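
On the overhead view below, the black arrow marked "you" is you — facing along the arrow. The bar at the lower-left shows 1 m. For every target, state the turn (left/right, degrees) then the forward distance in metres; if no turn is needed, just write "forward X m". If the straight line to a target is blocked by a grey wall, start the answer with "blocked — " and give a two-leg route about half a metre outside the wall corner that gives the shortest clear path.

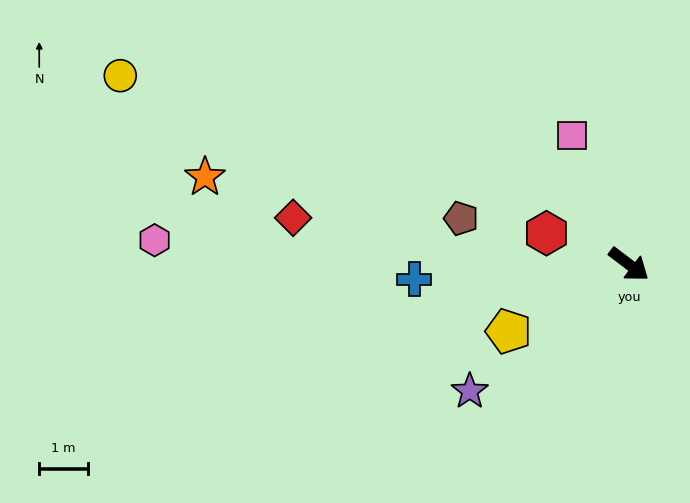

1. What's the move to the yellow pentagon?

turn right 114°, forward 2.8 m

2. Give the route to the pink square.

turn left 151°, forward 2.9 m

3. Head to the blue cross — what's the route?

turn right 139°, forward 4.4 m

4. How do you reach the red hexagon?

turn right 163°, forward 1.8 m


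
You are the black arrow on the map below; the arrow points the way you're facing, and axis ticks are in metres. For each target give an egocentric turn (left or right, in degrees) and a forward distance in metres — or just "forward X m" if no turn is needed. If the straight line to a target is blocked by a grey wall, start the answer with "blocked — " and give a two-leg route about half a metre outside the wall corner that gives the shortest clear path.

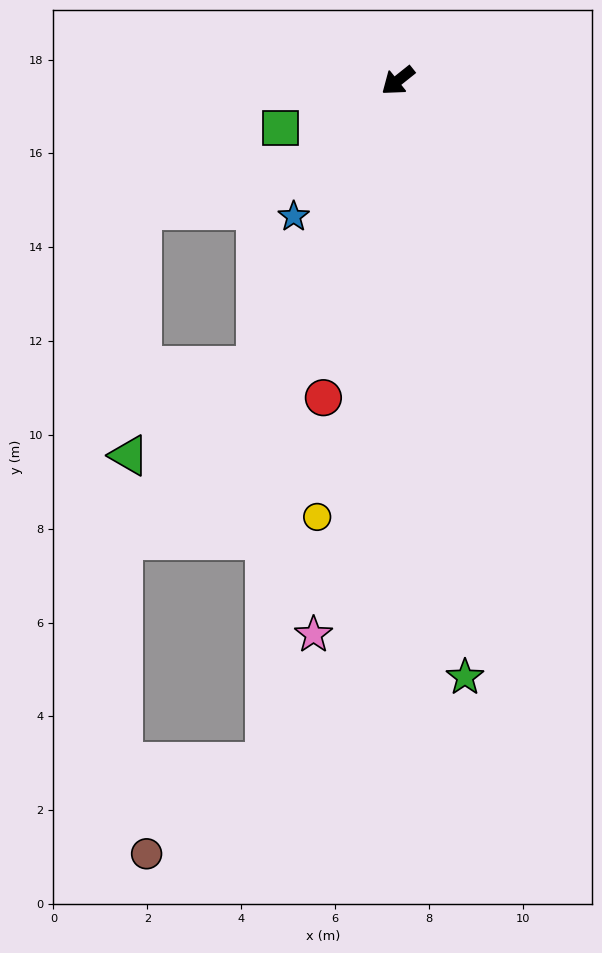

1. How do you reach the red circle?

turn left 38°, forward 6.9 m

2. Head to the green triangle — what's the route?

blocked — turn left 25°, forward 6.8 m, then turn right 28°, forward 3.3 m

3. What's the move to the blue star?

turn left 14°, forward 3.6 m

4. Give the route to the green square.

turn right 17°, forward 2.7 m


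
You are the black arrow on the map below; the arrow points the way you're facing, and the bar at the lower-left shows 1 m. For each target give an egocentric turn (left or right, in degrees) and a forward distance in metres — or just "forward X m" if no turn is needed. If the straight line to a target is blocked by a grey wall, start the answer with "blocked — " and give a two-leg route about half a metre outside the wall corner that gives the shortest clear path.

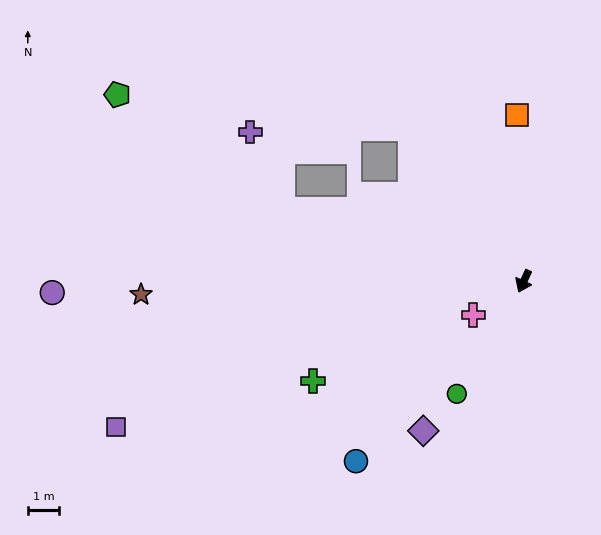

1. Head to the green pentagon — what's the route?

blocked — turn right 82°, forward 8.1 m, then turn right 18°, forward 6.4 m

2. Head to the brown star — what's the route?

turn right 63°, forward 12.3 m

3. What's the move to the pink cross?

turn right 32°, forward 1.9 m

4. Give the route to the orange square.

turn right 153°, forward 5.3 m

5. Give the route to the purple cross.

blocked — turn right 82°, forward 8.1 m, then turn right 51°, forward 2.7 m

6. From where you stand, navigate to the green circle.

turn right 6°, forward 4.2 m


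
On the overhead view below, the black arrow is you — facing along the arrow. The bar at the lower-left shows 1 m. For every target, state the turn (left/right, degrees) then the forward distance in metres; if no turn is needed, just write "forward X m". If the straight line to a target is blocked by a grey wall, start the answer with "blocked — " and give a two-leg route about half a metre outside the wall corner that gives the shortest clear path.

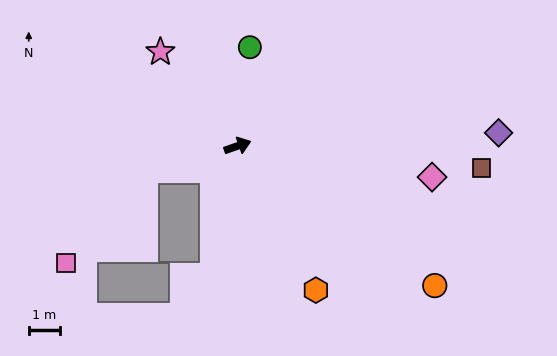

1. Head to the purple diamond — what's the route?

turn right 16°, forward 8.4 m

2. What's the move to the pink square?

blocked — turn left 175°, forward 3.1 m, then turn left 35°, forward 3.9 m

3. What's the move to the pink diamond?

turn right 28°, forward 6.3 m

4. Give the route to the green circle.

turn left 64°, forward 3.2 m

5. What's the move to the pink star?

turn left 110°, forward 3.9 m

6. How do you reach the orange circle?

turn right 55°, forward 7.8 m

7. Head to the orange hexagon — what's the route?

turn right 81°, forward 5.3 m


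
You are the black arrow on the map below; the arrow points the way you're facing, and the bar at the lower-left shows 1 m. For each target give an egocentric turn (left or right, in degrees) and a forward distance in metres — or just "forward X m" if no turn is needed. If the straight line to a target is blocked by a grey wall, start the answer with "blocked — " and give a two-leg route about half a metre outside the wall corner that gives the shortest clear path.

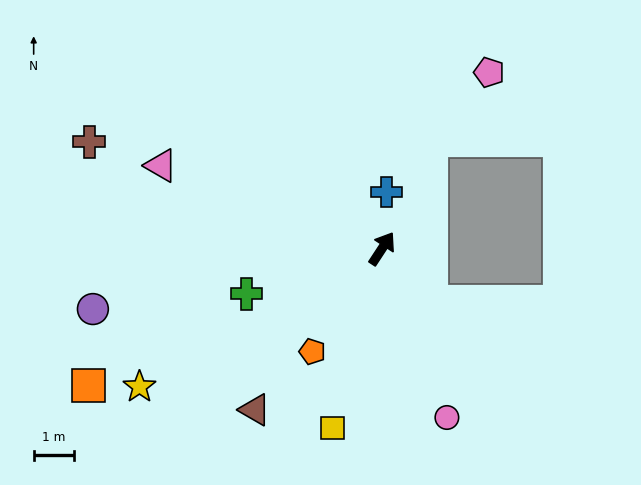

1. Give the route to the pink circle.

turn right 126°, forward 4.5 m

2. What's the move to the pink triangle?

turn left 103°, forward 5.9 m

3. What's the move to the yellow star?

turn left 153°, forward 7.0 m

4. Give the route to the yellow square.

turn right 162°, forward 4.6 m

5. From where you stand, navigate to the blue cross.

turn left 29°, forward 1.4 m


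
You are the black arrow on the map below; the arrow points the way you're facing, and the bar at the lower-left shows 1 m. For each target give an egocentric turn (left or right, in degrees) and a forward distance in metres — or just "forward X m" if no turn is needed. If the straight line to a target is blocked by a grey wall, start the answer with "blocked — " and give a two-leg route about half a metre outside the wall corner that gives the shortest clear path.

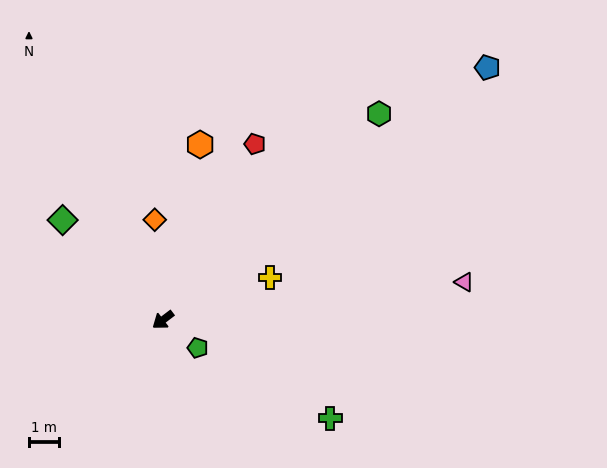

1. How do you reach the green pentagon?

turn left 104°, forward 1.5 m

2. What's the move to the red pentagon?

turn right 155°, forward 6.6 m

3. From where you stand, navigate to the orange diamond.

turn right 123°, forward 3.3 m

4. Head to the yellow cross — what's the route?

turn left 164°, forward 3.8 m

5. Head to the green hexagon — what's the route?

turn right 174°, forward 9.9 m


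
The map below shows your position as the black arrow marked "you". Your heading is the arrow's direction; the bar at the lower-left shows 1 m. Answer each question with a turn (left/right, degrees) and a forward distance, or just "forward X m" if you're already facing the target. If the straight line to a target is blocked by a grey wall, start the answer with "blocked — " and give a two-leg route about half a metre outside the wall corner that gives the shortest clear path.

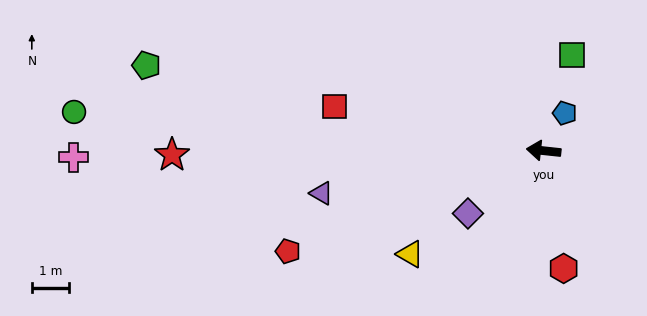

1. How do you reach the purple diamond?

turn left 46°, forward 2.7 m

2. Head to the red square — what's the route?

turn right 6°, forward 5.8 m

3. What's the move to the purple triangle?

turn left 17°, forward 6.1 m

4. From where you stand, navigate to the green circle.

forward 12.8 m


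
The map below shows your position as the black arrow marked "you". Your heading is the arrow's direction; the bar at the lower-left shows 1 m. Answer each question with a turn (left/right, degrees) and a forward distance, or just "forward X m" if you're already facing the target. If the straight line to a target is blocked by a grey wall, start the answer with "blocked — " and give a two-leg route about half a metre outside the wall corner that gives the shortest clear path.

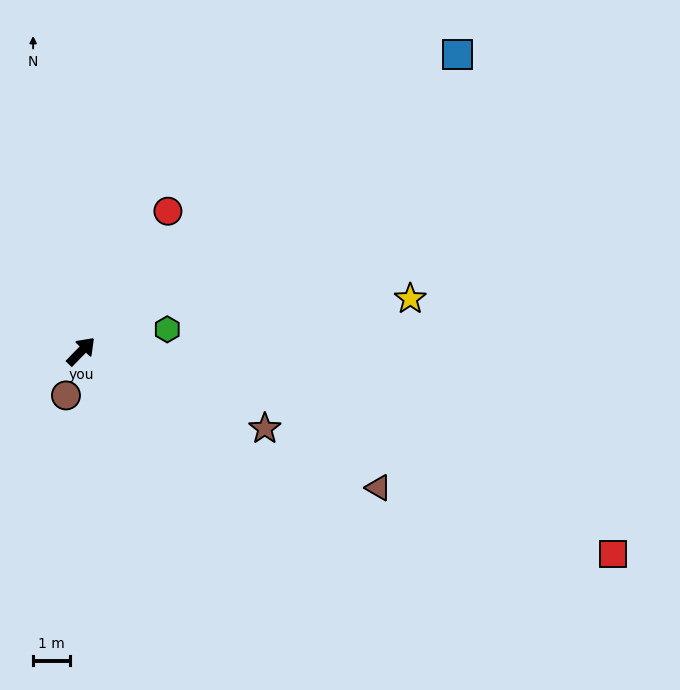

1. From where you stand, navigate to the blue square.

turn right 8°, forward 13.1 m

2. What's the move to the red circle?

turn left 12°, forward 4.5 m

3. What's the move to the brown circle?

turn right 155°, forward 1.3 m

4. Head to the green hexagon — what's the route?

turn right 32°, forward 2.4 m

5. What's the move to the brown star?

turn right 69°, forward 5.4 m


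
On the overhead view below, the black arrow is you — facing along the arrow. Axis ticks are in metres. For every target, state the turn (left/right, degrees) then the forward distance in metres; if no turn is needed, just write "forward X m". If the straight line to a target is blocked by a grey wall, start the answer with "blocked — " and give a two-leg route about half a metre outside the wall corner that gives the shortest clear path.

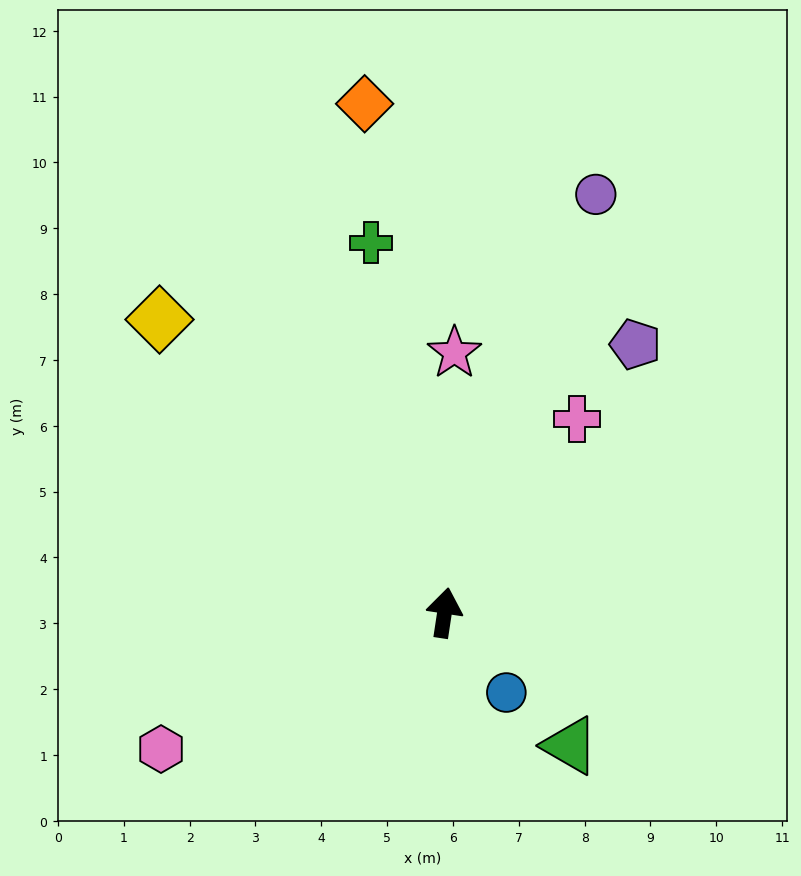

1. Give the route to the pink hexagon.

turn left 124°, forward 4.8 m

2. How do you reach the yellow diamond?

turn left 53°, forward 6.2 m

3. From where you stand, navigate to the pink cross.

turn right 26°, forward 3.6 m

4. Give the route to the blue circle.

turn right 134°, forward 1.5 m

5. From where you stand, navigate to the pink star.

turn left 6°, forward 4.0 m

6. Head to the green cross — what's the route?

turn left 20°, forward 5.7 m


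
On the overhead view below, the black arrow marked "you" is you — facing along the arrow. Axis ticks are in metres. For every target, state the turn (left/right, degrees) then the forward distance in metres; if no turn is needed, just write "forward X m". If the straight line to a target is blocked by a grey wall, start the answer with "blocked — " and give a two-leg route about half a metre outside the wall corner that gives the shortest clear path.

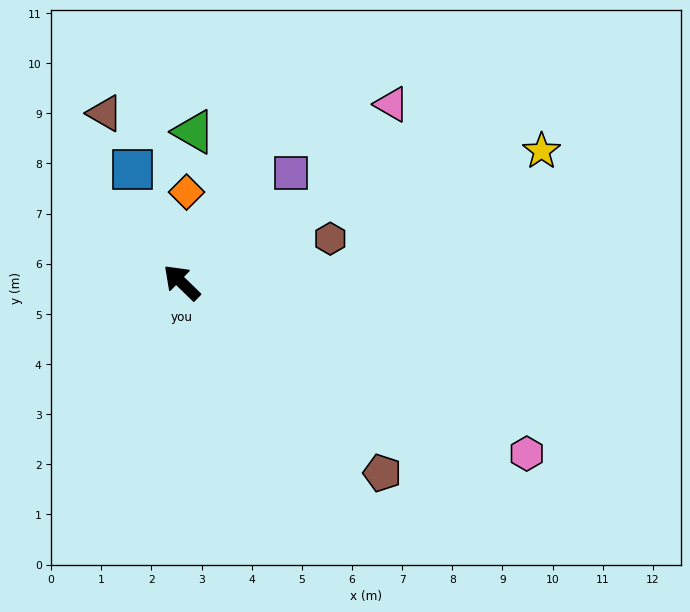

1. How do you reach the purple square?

turn right 91°, forward 3.1 m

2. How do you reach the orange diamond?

turn right 49°, forward 1.8 m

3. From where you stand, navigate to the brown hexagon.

turn right 119°, forward 3.1 m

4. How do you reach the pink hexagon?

turn right 162°, forward 7.7 m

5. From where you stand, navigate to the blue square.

turn right 22°, forward 2.5 m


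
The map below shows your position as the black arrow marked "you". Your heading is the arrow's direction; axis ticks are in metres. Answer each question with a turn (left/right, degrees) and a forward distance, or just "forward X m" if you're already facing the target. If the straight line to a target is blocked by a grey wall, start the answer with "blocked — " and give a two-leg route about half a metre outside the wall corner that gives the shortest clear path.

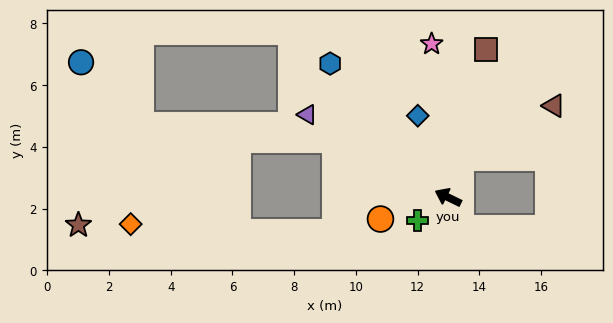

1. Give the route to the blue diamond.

turn right 44°, forward 2.8 m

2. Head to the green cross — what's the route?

turn left 63°, forward 1.3 m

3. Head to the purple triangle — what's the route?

turn right 4°, forward 5.3 m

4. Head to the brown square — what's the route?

turn right 79°, forward 4.9 m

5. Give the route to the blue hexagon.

turn right 23°, forward 5.8 m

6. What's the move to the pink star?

turn right 58°, forward 5.0 m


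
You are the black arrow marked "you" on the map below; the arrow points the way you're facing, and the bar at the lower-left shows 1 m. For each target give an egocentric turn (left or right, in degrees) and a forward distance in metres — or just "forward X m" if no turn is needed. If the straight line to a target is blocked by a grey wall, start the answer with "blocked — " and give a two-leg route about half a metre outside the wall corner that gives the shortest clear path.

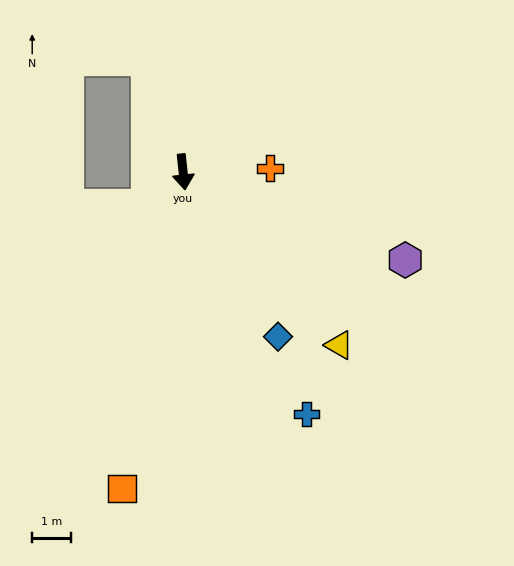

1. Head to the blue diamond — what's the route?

turn left 24°, forward 4.9 m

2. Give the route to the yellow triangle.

turn left 36°, forward 6.0 m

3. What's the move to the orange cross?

turn left 86°, forward 2.2 m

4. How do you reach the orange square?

turn right 17°, forward 8.3 m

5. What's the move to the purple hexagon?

turn left 62°, forward 6.1 m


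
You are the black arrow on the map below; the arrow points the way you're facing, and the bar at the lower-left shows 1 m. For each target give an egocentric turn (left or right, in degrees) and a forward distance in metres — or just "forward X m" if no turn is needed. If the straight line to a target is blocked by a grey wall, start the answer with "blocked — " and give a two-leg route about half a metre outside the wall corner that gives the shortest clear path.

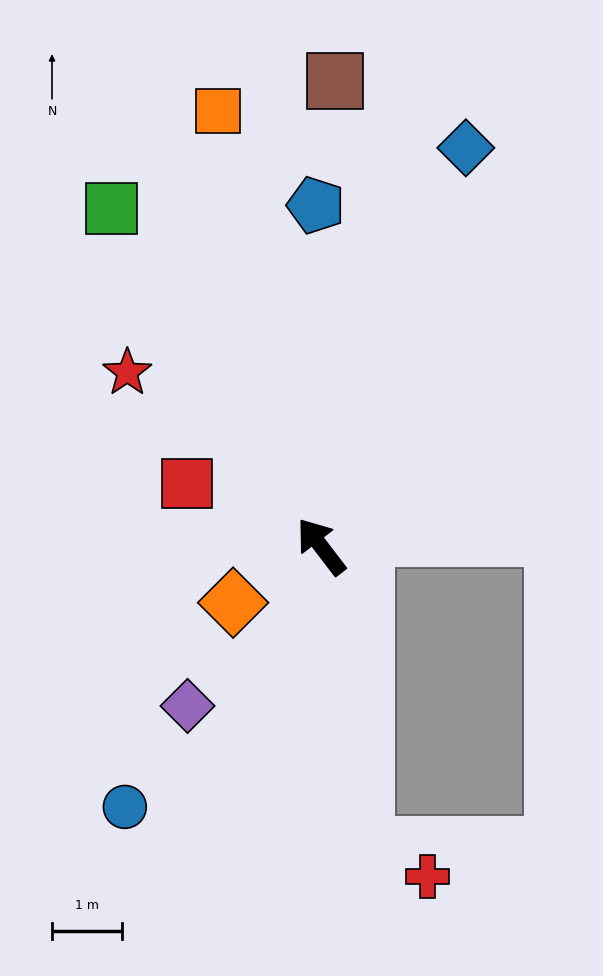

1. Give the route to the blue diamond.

turn right 57°, forward 6.0 m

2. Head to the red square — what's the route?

turn left 27°, forward 2.1 m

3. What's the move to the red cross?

blocked — turn left 151°, forward 4.3 m, then turn left 56°, forward 1.0 m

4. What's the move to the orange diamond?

turn left 85°, forward 1.5 m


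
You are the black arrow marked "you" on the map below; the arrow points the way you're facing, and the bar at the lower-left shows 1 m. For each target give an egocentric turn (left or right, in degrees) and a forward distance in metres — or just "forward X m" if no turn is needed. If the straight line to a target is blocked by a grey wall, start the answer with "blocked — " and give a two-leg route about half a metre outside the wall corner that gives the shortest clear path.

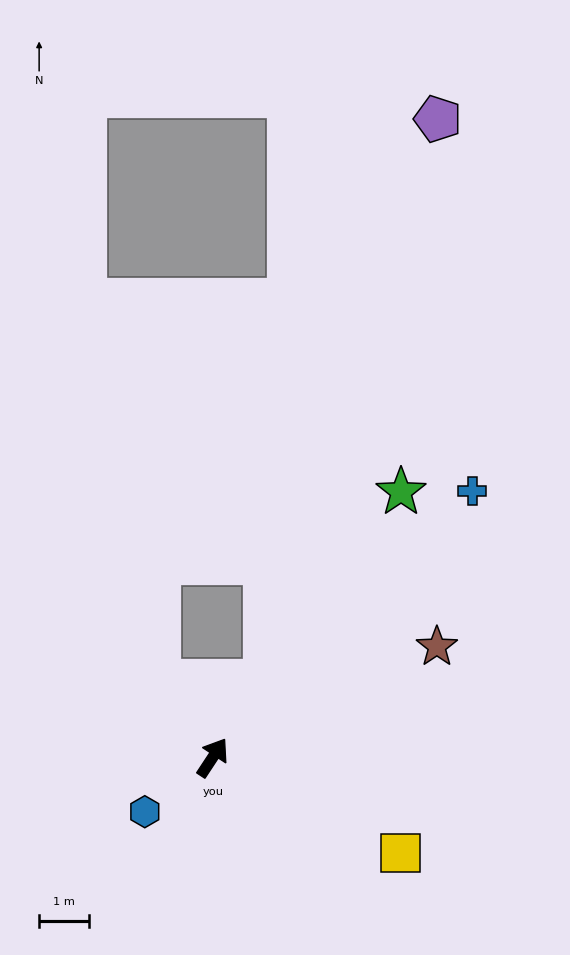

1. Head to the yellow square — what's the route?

turn right 84°, forward 4.2 m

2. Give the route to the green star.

forward 6.5 m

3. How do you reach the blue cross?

turn right 11°, forward 7.4 m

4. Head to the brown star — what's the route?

turn right 30°, forward 5.0 m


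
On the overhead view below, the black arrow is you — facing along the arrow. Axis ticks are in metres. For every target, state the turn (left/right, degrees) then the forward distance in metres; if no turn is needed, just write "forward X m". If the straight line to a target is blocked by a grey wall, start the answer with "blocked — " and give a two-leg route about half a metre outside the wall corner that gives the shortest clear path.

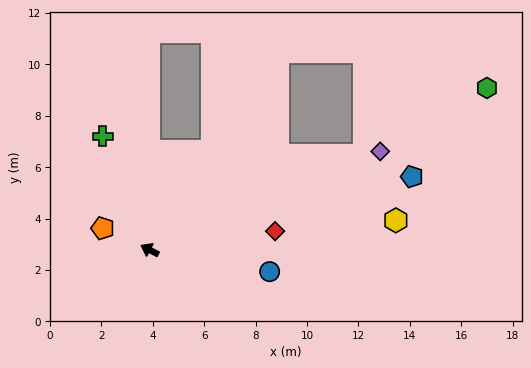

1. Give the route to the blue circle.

turn right 163°, forward 4.7 m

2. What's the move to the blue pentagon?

turn right 137°, forward 10.6 m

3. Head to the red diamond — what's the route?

turn right 144°, forward 4.9 m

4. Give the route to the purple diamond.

turn right 129°, forward 9.8 m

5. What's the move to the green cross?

turn right 40°, forward 4.8 m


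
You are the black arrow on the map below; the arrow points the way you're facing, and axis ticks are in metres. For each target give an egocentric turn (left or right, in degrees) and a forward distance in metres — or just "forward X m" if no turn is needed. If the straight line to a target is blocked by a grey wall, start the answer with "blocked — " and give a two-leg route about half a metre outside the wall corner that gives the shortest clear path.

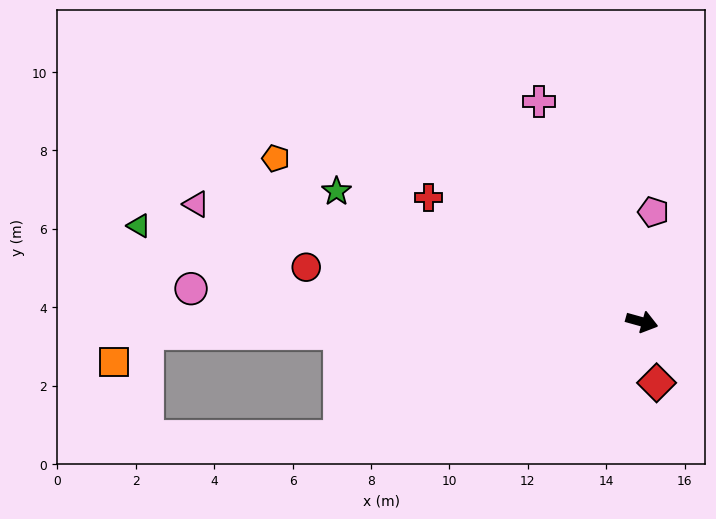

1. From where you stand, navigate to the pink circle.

turn right 169°, forward 11.5 m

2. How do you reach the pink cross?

turn left 131°, forward 6.2 m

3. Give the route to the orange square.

blocked — turn right 163°, forward 12.6 m, then turn left 39°, forward 1.1 m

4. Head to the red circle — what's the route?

turn right 174°, forward 8.7 m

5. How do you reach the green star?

turn left 172°, forward 8.5 m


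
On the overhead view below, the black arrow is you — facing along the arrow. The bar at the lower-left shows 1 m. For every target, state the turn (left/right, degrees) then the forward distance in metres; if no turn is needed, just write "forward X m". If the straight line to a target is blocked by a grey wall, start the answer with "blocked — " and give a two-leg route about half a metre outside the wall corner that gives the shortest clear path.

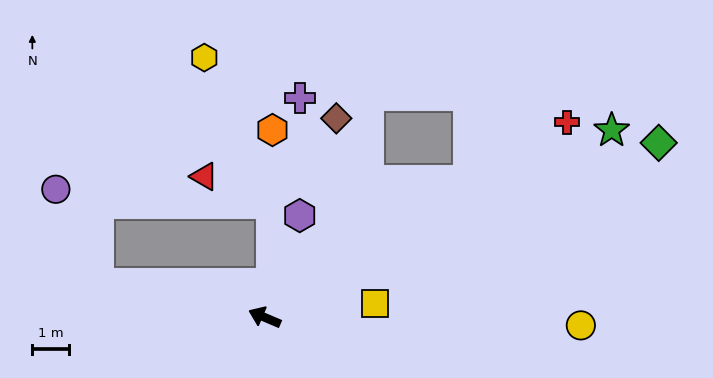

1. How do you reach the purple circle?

blocked — turn left 11°, forward 4.7 m, then turn right 53°, forward 2.9 m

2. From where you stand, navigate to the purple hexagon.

turn right 86°, forward 3.0 m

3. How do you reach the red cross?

turn right 124°, forward 9.9 m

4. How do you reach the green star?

turn right 129°, forward 10.9 m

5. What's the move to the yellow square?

turn right 150°, forward 3.1 m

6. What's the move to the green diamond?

turn right 133°, forward 11.9 m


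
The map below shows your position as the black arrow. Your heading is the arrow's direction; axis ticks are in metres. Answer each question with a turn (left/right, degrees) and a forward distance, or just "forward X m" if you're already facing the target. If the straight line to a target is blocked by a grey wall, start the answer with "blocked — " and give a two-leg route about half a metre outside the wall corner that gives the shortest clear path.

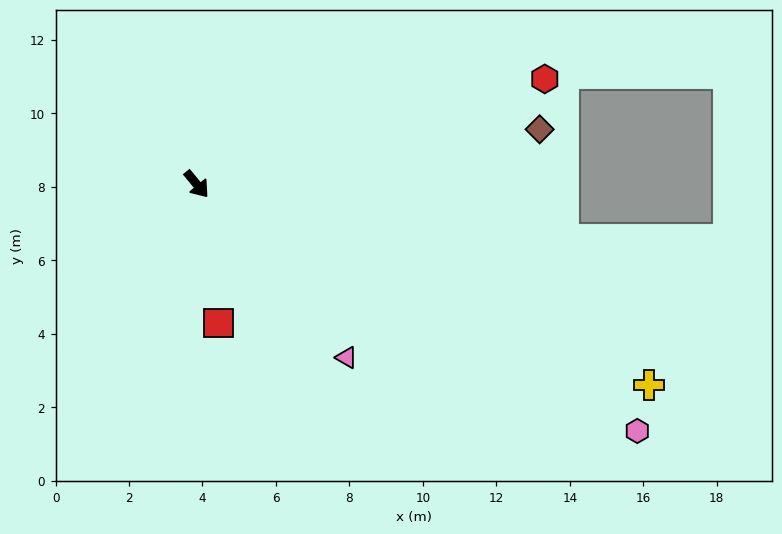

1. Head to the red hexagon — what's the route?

turn left 67°, forward 9.9 m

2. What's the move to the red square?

turn right 31°, forward 3.8 m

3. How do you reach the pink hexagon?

turn left 21°, forward 13.7 m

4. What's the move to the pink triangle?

forward 6.2 m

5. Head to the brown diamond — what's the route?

turn left 60°, forward 9.5 m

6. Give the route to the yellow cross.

turn left 27°, forward 13.5 m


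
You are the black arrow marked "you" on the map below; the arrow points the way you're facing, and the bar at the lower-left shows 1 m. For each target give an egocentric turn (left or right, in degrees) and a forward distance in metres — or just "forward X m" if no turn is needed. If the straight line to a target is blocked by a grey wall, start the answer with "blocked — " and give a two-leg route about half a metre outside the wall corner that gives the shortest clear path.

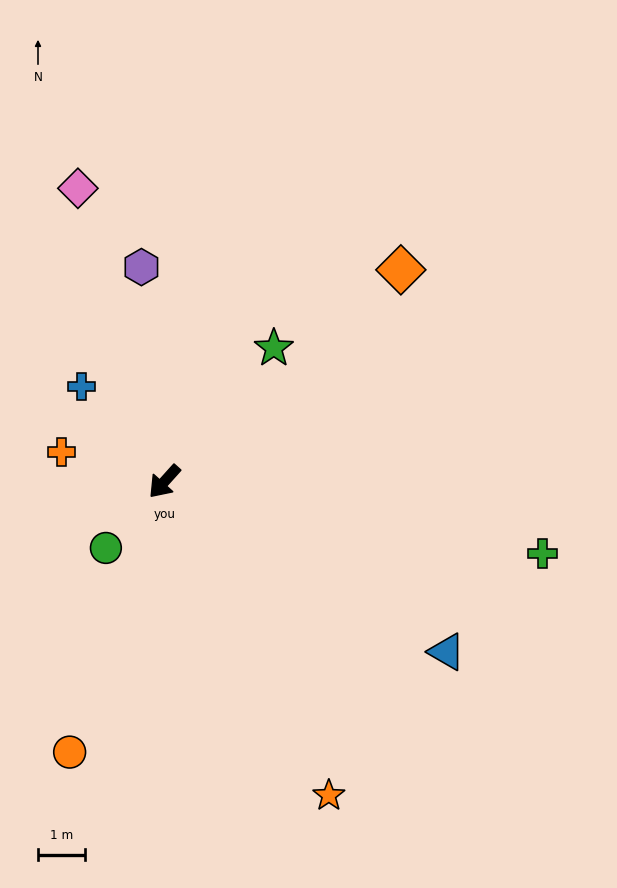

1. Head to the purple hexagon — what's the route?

turn right 132°, forward 4.6 m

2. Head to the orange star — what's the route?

turn left 70°, forward 7.5 m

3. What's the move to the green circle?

forward 1.9 m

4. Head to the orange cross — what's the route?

turn right 64°, forward 2.3 m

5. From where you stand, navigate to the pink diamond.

turn right 122°, forward 6.5 m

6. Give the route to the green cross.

turn left 121°, forward 8.1 m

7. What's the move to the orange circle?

turn left 23°, forward 6.1 m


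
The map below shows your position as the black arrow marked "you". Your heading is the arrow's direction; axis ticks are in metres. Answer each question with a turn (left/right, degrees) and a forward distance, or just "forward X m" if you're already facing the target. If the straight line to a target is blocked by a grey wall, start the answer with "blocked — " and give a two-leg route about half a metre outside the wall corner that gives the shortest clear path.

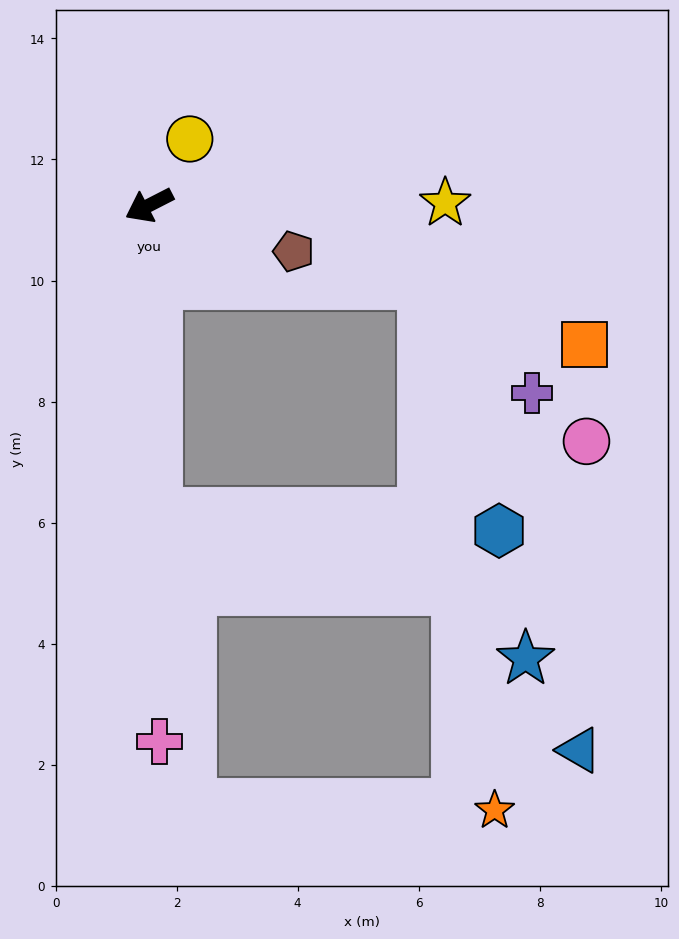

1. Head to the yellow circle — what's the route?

turn right 149°, forward 1.3 m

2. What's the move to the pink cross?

turn left 64°, forward 8.9 m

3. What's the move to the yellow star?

turn left 153°, forward 4.9 m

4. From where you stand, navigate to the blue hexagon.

blocked — turn left 64°, forward 5.1 m, then turn left 86°, forward 5.7 m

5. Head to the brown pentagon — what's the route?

turn left 135°, forward 2.5 m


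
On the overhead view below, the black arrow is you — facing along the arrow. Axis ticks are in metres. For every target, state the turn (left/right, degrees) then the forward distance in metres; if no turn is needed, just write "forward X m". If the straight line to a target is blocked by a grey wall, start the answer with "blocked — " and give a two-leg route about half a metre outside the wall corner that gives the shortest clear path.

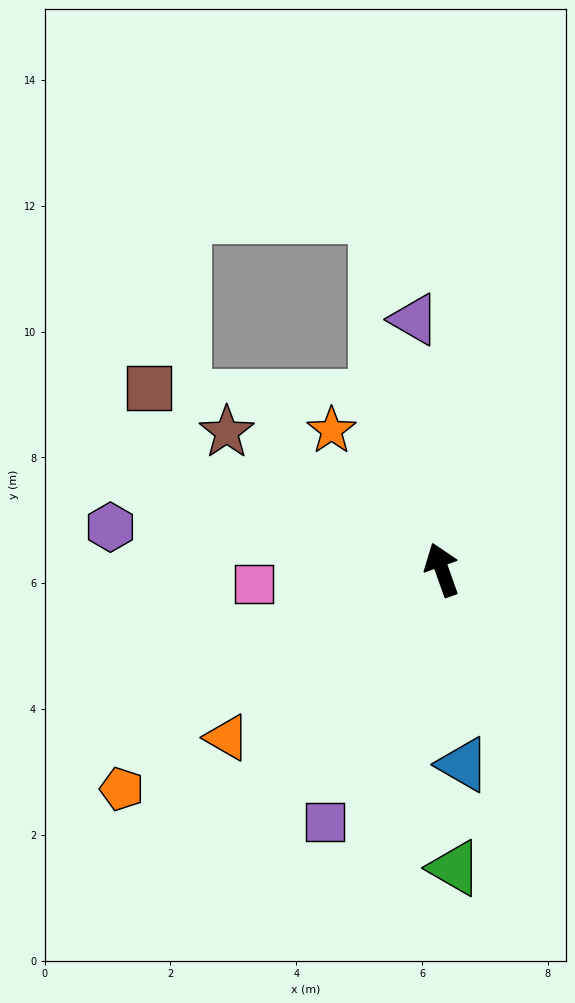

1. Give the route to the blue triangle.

turn left 167°, forward 3.1 m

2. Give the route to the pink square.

turn left 75°, forward 3.0 m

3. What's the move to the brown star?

turn left 38°, forward 4.1 m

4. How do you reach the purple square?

turn left 136°, forward 4.4 m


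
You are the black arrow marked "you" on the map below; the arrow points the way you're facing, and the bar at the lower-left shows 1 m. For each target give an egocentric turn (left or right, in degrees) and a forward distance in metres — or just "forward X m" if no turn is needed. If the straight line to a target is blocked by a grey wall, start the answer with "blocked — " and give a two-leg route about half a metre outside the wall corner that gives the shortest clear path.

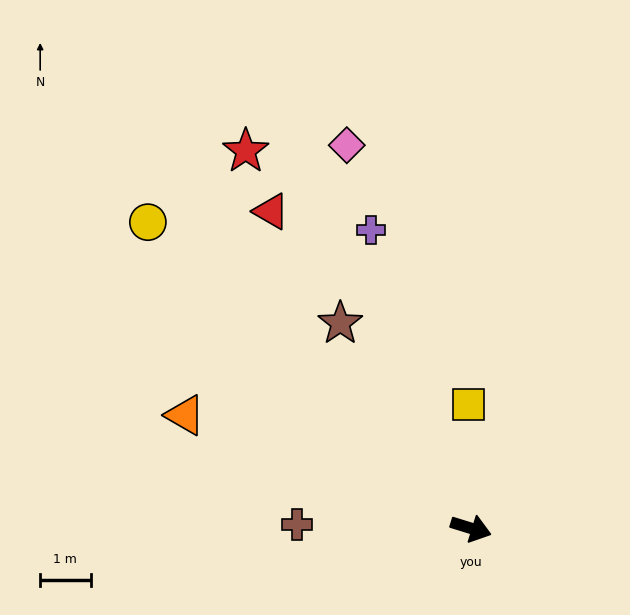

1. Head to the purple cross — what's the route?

turn left 126°, forward 6.2 m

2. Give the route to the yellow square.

turn left 108°, forward 2.5 m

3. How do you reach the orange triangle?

turn left 176°, forward 6.1 m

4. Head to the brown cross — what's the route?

turn right 164°, forward 3.5 m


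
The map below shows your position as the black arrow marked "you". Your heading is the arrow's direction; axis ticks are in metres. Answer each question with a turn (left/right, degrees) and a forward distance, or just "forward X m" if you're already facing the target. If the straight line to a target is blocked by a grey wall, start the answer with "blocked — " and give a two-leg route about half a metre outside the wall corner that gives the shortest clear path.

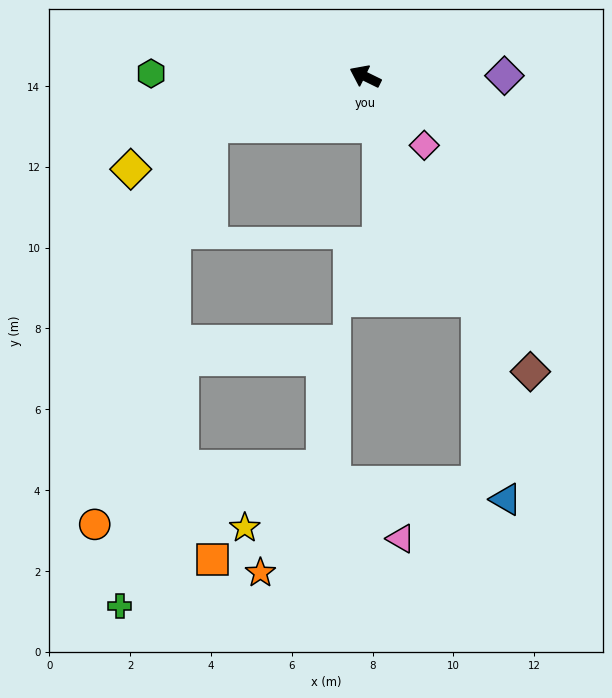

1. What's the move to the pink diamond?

turn left 157°, forward 2.2 m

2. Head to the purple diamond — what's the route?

turn right 154°, forward 3.4 m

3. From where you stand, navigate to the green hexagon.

turn left 25°, forward 5.3 m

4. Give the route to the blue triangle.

blocked — turn left 143°, forward 6.2 m, then turn right 19°, forward 5.0 m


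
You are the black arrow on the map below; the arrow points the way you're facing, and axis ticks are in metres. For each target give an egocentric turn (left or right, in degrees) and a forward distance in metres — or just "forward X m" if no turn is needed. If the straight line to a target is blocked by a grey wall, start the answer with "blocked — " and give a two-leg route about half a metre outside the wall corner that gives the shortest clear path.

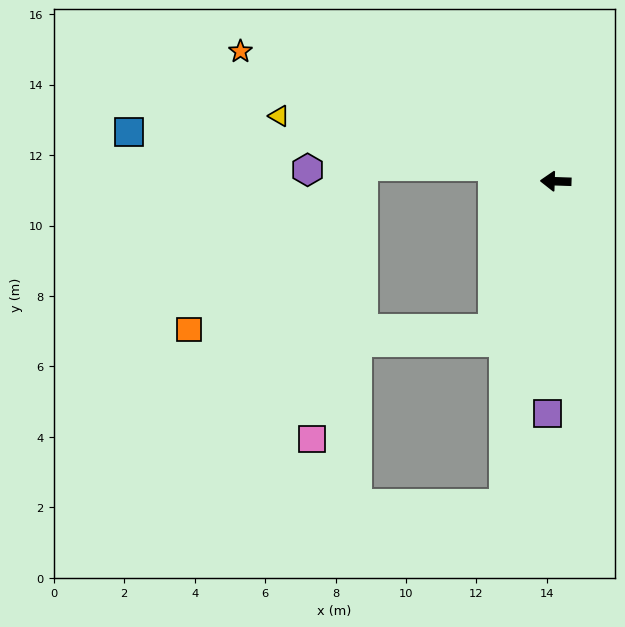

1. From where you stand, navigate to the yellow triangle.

turn right 11°, forward 8.1 m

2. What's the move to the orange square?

blocked — turn left 69°, forward 4.5 m, then turn right 67°, forward 8.6 m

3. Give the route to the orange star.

turn right 21°, forward 9.7 m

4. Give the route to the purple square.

turn left 90°, forward 6.6 m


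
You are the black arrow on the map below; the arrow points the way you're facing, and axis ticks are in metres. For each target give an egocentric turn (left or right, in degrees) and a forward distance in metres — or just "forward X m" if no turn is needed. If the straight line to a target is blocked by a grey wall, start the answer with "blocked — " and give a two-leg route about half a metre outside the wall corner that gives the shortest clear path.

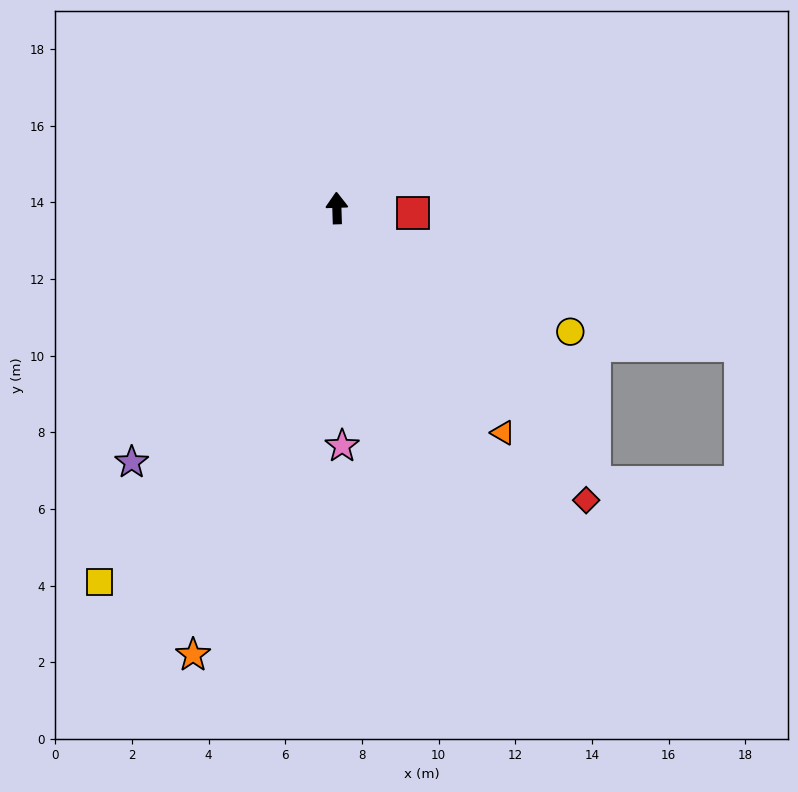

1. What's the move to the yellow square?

turn left 146°, forward 11.6 m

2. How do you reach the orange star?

turn left 160°, forward 12.2 m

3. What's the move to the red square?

turn right 96°, forward 2.0 m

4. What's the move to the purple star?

turn left 139°, forward 8.5 m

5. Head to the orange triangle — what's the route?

turn right 145°, forward 7.3 m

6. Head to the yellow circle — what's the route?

turn right 120°, forward 6.9 m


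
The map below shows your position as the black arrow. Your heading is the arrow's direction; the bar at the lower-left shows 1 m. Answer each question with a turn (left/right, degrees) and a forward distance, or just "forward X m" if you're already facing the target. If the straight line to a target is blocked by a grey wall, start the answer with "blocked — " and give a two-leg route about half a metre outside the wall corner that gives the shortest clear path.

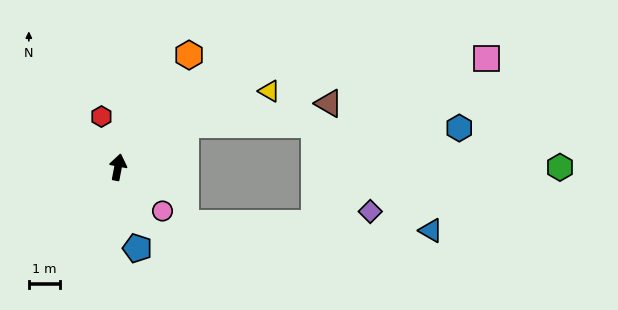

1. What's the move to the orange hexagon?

turn right 22°, forward 4.3 m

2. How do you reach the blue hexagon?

blocked — turn right 47°, forward 2.6 m, then turn right 33°, forward 8.8 m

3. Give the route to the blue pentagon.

turn right 156°, forward 2.7 m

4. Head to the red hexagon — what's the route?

turn left 29°, forward 1.7 m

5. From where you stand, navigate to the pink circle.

turn right 124°, forward 2.0 m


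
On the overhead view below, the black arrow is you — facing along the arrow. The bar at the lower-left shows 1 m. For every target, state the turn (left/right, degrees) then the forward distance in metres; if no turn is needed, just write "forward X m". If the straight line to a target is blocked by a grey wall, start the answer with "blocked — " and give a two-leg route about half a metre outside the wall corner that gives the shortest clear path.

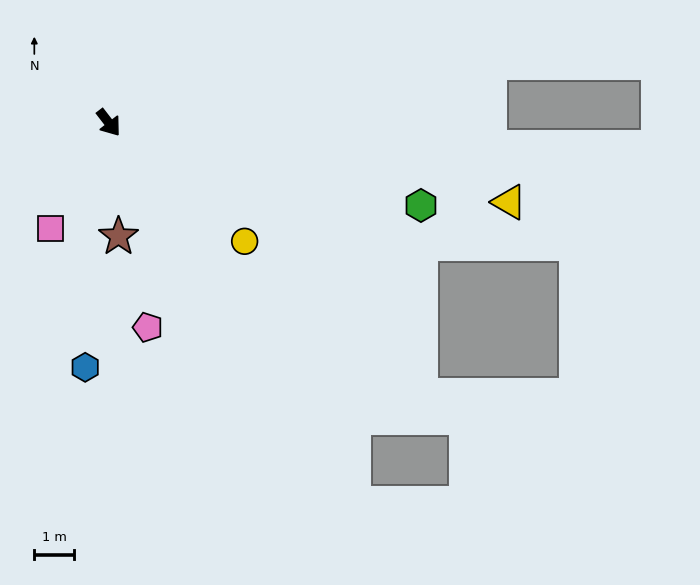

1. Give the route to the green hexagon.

turn left 38°, forward 8.1 m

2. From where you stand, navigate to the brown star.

turn right 33°, forward 2.9 m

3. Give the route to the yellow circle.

turn left 11°, forward 4.5 m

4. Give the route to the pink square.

turn right 67°, forward 3.0 m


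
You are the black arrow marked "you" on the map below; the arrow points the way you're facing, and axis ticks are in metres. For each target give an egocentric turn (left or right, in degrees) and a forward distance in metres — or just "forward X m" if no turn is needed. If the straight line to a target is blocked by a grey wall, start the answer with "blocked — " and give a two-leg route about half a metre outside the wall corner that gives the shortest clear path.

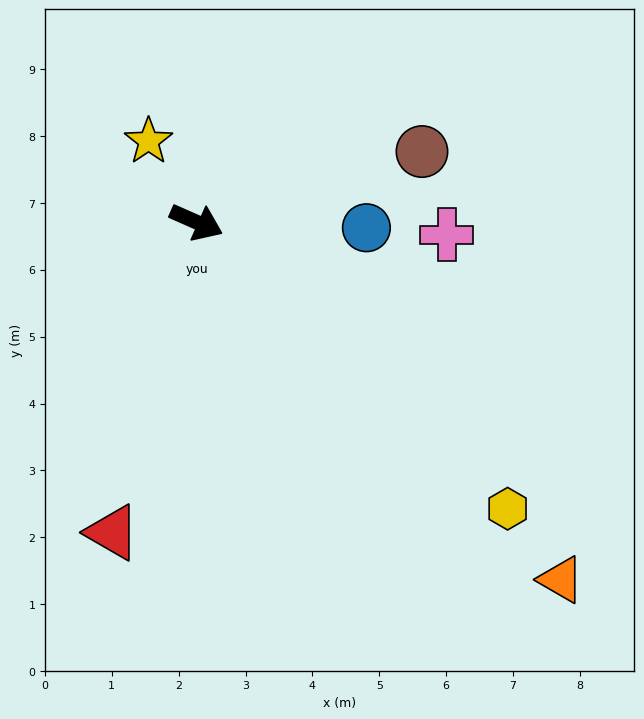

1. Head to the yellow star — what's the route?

turn left 144°, forward 1.4 m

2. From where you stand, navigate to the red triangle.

turn right 81°, forward 4.8 m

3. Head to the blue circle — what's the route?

turn left 22°, forward 2.5 m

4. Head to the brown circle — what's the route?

turn left 41°, forward 3.5 m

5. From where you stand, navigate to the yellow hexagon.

turn right 19°, forward 6.3 m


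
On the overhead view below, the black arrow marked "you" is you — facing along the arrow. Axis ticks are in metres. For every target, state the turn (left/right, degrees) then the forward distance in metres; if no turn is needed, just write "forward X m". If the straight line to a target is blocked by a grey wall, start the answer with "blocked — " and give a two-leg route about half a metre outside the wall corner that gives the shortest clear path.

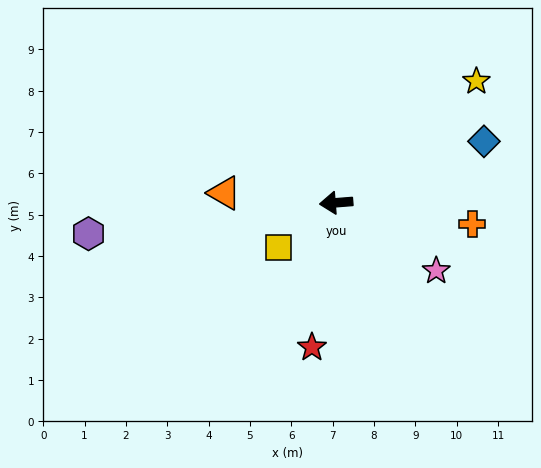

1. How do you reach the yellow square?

turn left 33°, forward 1.8 m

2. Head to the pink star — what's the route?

turn left 141°, forward 2.9 m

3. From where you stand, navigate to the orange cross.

turn left 167°, forward 3.3 m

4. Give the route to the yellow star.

turn right 144°, forward 4.5 m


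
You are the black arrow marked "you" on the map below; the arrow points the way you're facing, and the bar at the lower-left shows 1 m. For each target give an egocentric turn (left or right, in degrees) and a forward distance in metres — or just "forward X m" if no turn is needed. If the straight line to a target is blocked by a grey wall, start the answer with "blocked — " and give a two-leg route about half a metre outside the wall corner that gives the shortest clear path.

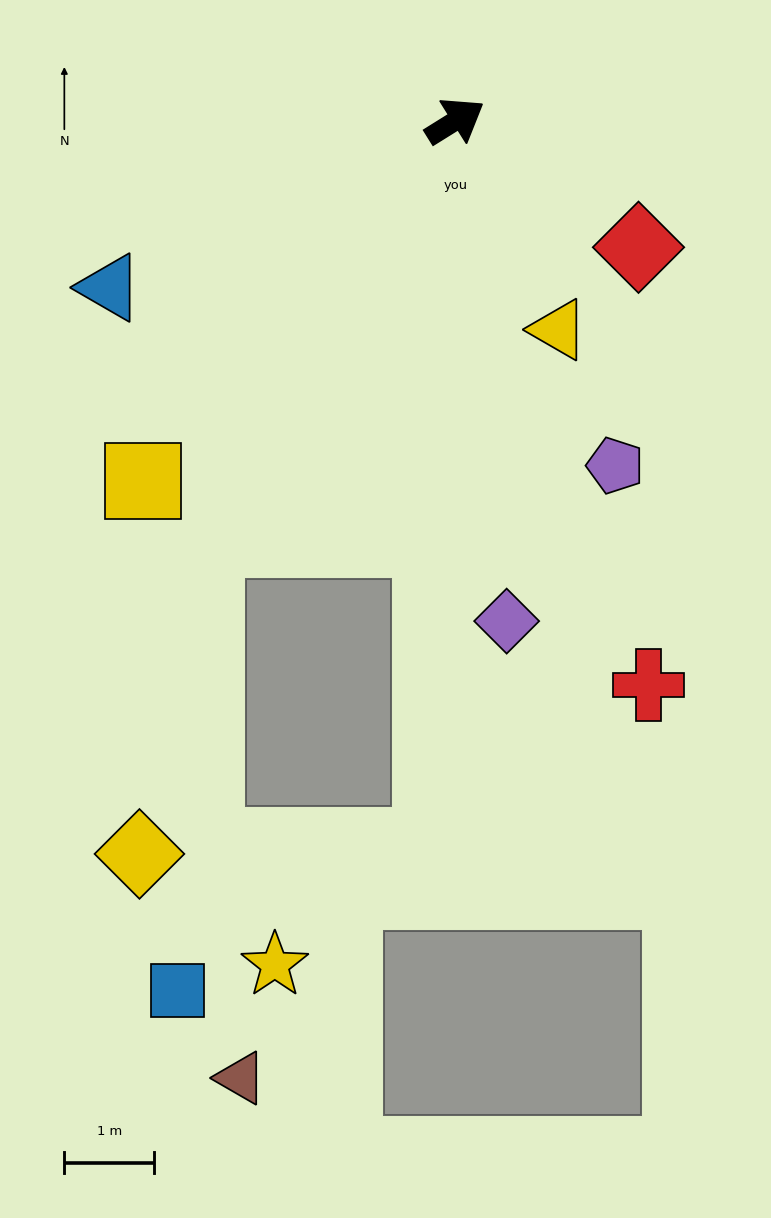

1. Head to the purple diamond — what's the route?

turn right 116°, forward 5.6 m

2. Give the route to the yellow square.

turn right 163°, forward 5.3 m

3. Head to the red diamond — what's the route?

turn right 67°, forward 2.5 m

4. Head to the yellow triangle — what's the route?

turn right 96°, forward 2.6 m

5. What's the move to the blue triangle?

turn left 174°, forward 4.3 m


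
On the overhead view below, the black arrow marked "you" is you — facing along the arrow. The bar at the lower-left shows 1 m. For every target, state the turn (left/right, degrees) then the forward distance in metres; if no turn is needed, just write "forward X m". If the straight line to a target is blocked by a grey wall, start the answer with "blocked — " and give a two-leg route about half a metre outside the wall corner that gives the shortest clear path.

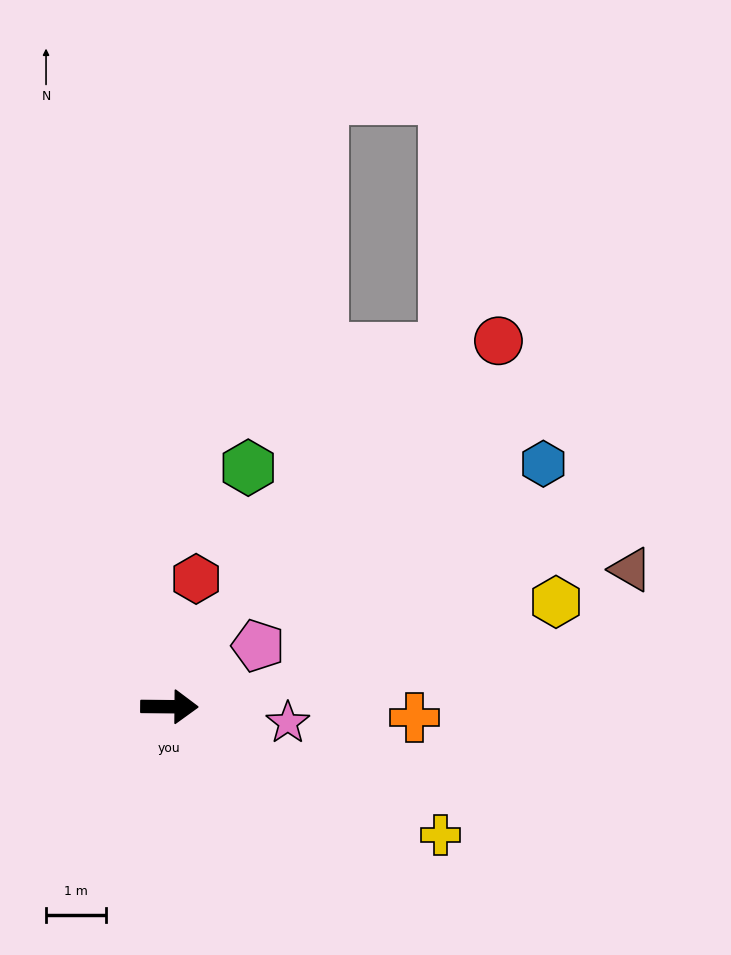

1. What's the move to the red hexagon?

turn left 79°, forward 2.2 m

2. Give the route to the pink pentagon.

turn left 35°, forward 1.8 m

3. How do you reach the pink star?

turn right 7°, forward 2.0 m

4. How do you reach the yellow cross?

turn right 25°, forward 5.0 m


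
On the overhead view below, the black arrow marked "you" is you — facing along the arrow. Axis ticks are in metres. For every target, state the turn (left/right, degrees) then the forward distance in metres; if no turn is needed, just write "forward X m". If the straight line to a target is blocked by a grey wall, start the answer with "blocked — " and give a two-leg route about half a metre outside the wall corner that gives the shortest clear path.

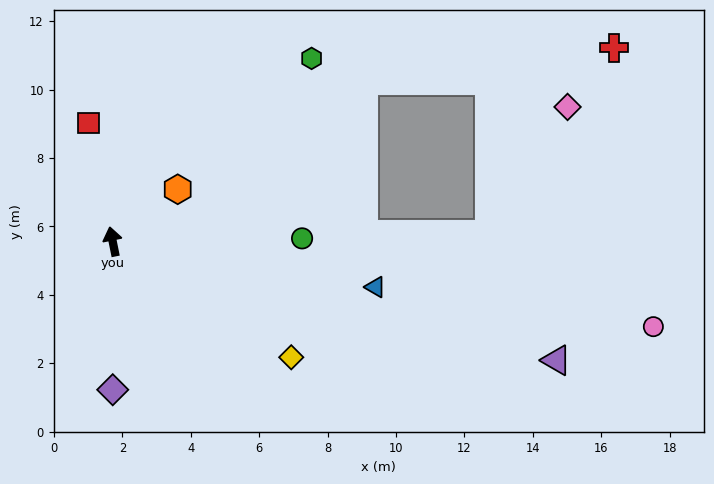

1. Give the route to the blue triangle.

turn right 111°, forward 7.8 m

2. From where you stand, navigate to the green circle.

turn right 100°, forward 5.5 m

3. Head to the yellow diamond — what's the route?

turn right 134°, forward 6.2 m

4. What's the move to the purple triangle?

turn right 116°, forward 13.4 m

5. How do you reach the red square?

forward 3.5 m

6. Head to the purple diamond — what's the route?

turn left 169°, forward 4.3 m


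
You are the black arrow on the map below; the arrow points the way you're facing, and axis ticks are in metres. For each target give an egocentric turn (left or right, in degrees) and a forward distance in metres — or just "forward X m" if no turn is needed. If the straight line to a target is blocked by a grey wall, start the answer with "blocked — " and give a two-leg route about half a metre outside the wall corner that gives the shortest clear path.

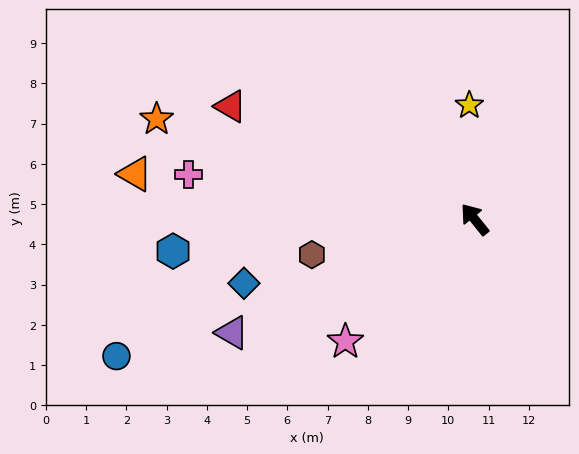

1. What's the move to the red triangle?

turn left 26°, forward 6.7 m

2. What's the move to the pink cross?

turn left 42°, forward 7.2 m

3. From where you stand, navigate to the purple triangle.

turn left 76°, forward 6.7 m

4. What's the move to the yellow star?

turn right 36°, forward 2.8 m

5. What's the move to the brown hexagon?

turn left 63°, forward 4.1 m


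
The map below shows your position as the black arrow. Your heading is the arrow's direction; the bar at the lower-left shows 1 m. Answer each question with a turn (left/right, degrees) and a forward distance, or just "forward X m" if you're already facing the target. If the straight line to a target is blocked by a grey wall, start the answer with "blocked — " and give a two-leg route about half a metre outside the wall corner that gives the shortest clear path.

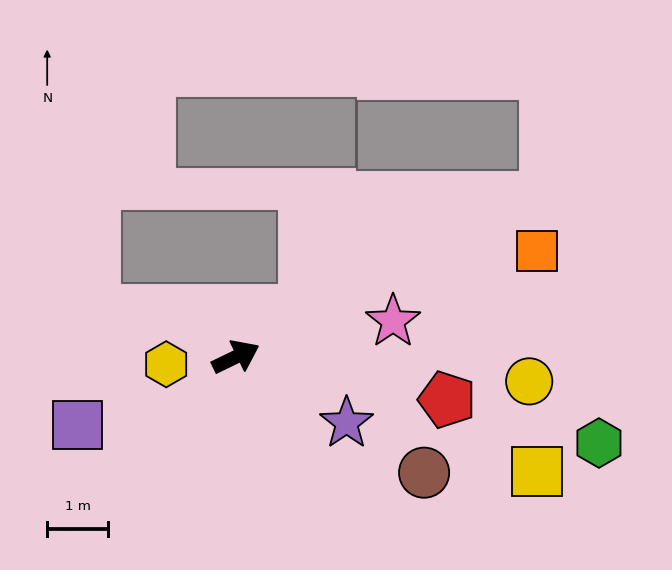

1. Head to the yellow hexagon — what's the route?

turn left 160°, forward 1.2 m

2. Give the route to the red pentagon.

turn right 37°, forward 3.5 m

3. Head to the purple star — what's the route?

turn right 57°, forward 2.1 m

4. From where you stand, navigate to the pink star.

turn right 13°, forward 2.7 m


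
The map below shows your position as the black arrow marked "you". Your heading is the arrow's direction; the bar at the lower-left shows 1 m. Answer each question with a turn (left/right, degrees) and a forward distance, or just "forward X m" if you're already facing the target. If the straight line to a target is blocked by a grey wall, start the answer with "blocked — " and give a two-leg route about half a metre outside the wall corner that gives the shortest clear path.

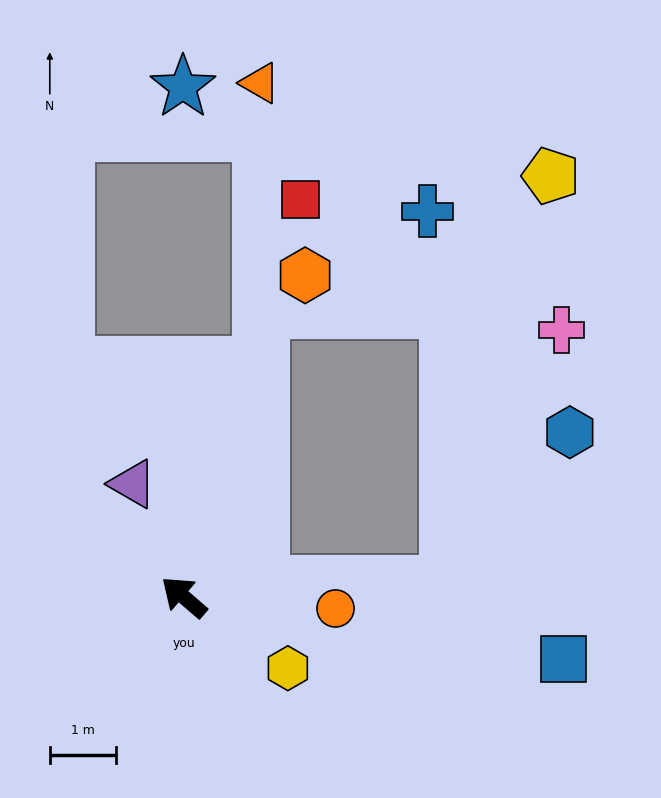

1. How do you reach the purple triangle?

turn right 25°, forward 1.9 m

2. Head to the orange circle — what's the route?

turn right 144°, forward 2.3 m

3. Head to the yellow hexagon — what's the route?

turn right 174°, forward 1.9 m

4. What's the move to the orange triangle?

blocked — turn right 68°, forward 3.7 m, then turn left 19°, forward 4.2 m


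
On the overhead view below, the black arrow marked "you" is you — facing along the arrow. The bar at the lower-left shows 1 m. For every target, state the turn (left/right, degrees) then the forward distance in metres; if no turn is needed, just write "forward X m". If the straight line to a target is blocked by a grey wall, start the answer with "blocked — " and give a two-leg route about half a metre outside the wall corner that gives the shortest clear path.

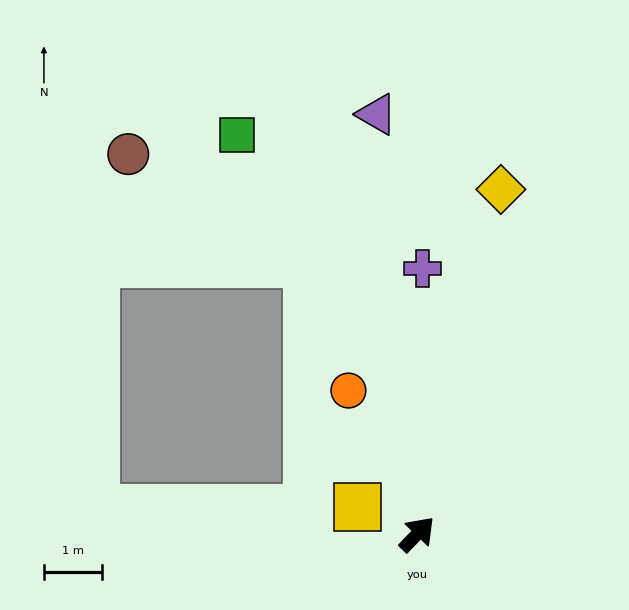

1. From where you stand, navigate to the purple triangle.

turn left 49°, forward 7.3 m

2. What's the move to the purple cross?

turn left 43°, forward 4.6 m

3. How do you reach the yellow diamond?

turn left 30°, forward 6.1 m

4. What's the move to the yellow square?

turn left 109°, forward 1.1 m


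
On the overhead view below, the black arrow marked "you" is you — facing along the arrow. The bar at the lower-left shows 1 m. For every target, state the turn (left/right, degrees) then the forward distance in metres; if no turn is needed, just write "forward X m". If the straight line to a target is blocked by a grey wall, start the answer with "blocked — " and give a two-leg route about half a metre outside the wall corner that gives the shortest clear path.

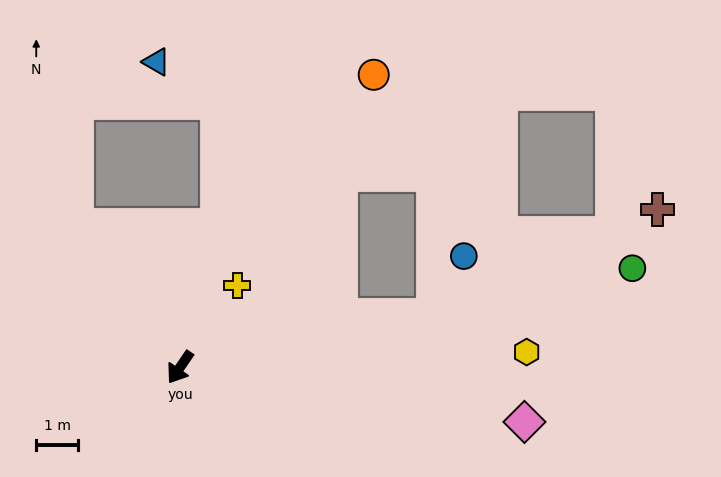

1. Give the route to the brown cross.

blocked — turn left 136°, forward 6.2 m, then turn left 14°, forward 5.9 m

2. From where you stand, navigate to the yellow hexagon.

turn left 127°, forward 8.3 m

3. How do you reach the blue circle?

blocked — turn left 136°, forward 6.2 m, then turn left 52°, forward 1.6 m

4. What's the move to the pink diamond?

turn left 115°, forward 8.3 m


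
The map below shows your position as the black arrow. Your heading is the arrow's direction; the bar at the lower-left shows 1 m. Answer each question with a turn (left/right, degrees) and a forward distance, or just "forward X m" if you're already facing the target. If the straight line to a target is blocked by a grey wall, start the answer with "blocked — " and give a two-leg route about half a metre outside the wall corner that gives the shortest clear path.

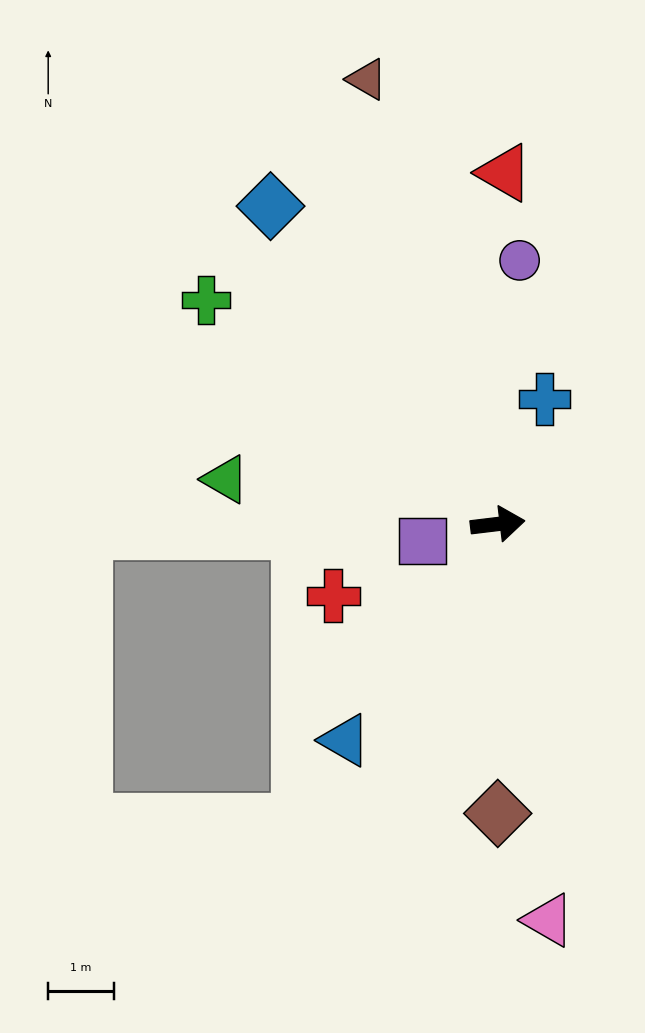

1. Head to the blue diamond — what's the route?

turn left 119°, forward 6.0 m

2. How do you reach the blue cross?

turn left 63°, forward 2.0 m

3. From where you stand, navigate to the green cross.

turn left 136°, forward 5.6 m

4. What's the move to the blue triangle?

turn right 132°, forward 4.0 m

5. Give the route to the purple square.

turn right 174°, forward 1.2 m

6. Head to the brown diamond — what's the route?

turn right 97°, forward 4.4 m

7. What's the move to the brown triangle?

turn left 100°, forward 7.1 m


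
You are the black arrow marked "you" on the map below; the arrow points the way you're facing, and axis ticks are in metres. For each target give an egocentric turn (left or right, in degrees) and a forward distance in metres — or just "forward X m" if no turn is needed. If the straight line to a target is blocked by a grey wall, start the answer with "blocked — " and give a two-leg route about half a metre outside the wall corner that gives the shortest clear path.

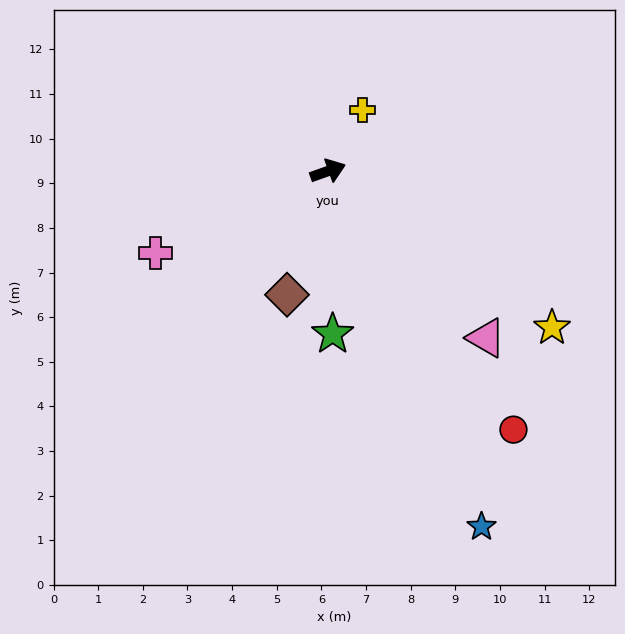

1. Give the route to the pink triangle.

turn right 66°, forward 5.2 m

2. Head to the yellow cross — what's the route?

turn left 41°, forward 1.6 m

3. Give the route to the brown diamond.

turn right 128°, forward 2.9 m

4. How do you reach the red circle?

turn right 74°, forward 7.1 m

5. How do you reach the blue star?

turn right 86°, forward 8.7 m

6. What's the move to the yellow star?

turn right 55°, forward 6.1 m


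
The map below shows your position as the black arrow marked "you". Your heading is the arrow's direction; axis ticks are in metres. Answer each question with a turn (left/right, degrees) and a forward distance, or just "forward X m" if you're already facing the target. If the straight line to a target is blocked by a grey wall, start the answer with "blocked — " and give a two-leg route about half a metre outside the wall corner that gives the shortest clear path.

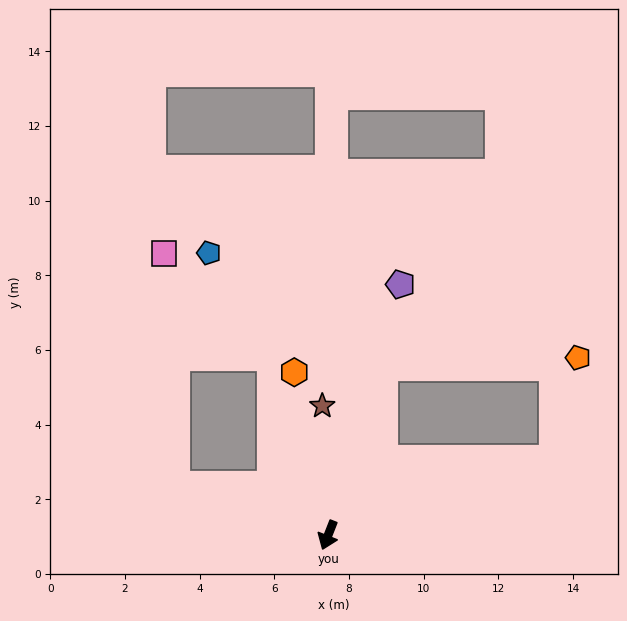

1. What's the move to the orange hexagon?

turn right 147°, forward 4.5 m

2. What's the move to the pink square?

blocked — turn right 86°, forward 4.3 m, then turn right 70°, forward 6.2 m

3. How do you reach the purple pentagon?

turn right 175°, forward 7.0 m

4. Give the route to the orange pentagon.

blocked — turn left 130°, forward 6.4 m, then turn left 59°, forward 2.8 m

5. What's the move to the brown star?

turn right 156°, forward 3.5 m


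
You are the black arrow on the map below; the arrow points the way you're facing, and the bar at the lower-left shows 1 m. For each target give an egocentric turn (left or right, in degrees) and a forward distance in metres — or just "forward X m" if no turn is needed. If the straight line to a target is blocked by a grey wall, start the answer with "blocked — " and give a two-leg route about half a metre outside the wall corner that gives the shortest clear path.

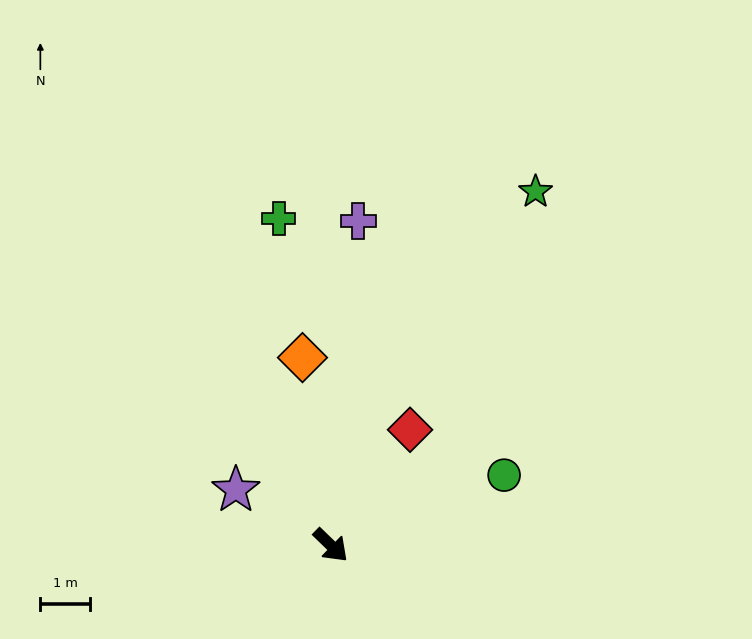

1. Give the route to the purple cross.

turn left 129°, forward 6.5 m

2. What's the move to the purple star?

turn right 166°, forward 2.2 m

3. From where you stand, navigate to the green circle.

turn left 66°, forward 3.7 m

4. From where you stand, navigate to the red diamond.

turn left 100°, forward 2.8 m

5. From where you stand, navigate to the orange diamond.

turn left 143°, forward 3.8 m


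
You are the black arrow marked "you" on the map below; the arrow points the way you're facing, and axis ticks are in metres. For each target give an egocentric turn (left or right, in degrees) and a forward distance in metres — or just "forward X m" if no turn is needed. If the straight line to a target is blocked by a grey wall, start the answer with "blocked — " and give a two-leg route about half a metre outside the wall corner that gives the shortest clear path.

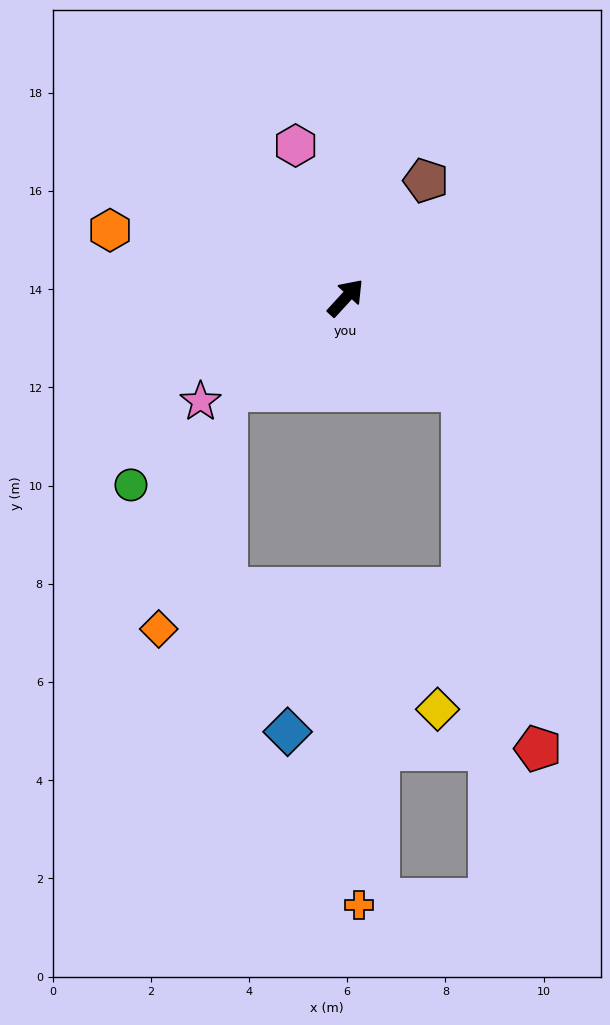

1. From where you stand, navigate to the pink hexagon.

turn left 61°, forward 3.3 m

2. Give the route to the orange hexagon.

turn left 117°, forward 5.0 m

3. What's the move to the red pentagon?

blocked — turn right 86°, forward 3.1 m, then turn right 40°, forward 7.4 m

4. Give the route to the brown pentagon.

turn left 8°, forward 2.9 m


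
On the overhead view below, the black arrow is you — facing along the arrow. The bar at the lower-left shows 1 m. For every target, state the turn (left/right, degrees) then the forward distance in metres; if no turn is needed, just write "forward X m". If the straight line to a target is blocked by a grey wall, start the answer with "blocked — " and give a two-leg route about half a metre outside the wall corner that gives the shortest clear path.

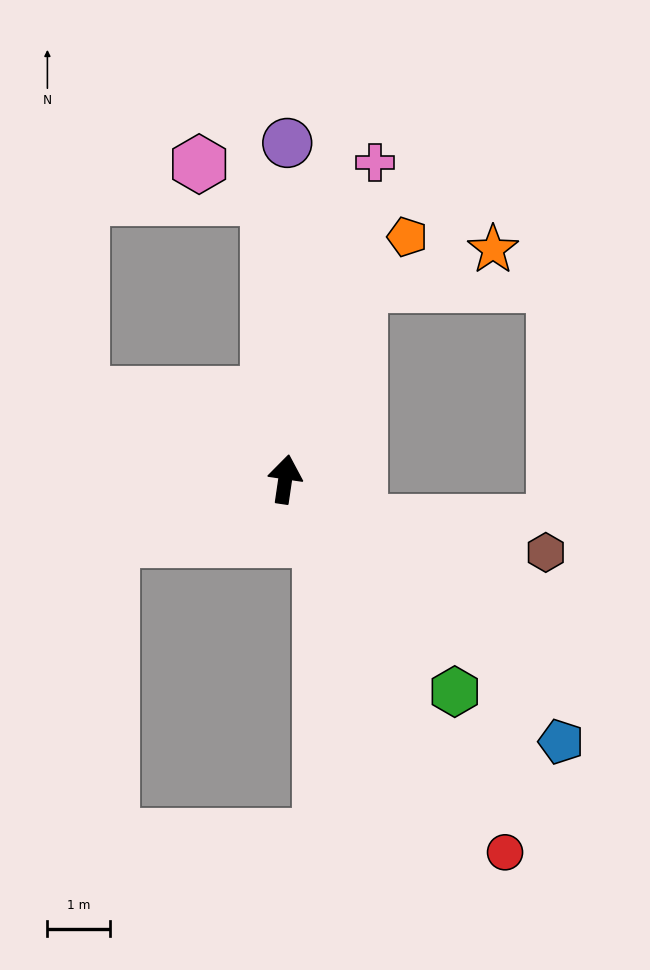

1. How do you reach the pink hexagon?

blocked — turn left 12°, forward 4.5 m, then turn left 60°, forward 1.2 m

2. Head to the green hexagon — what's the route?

turn right 133°, forward 4.3 m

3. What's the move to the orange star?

blocked — turn right 13°, forward 3.3 m, then turn right 53°, forward 2.2 m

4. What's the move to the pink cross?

turn right 7°, forward 5.2 m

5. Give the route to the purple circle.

turn left 8°, forward 5.3 m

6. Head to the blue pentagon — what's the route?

turn right 125°, forward 6.1 m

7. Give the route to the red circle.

turn right 141°, forward 6.9 m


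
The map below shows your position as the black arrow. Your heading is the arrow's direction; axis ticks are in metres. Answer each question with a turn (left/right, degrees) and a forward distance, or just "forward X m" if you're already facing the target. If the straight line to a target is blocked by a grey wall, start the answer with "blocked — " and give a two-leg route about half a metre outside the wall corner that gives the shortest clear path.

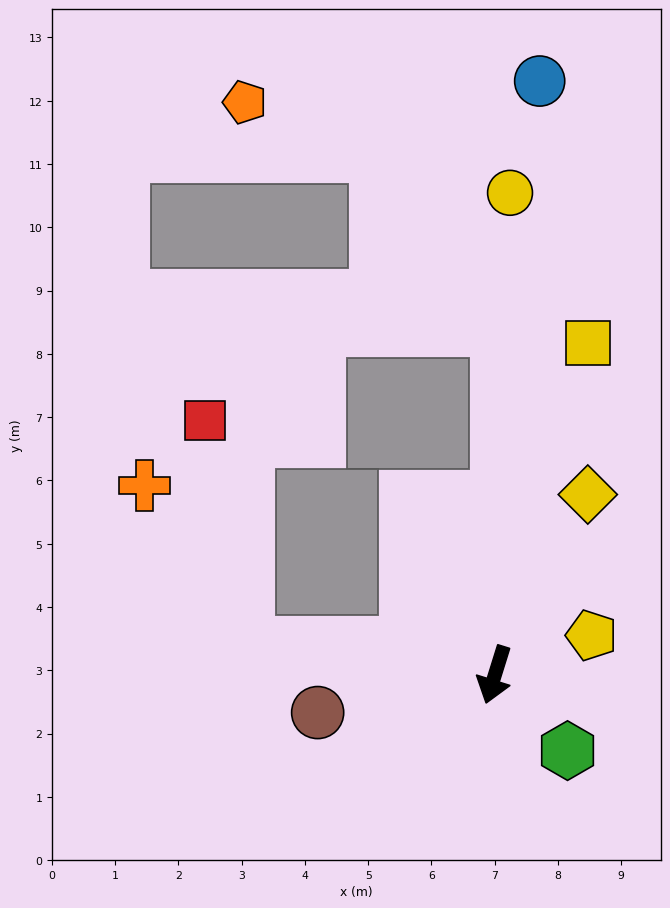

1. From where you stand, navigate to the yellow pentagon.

turn left 129°, forward 1.6 m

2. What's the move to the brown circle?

turn right 61°, forward 2.9 m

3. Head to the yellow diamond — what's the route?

turn left 170°, forward 3.2 m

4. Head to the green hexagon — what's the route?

turn left 61°, forward 1.7 m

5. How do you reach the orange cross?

blocked — turn right 80°, forward 3.9 m, then turn right 50°, forward 3.0 m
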